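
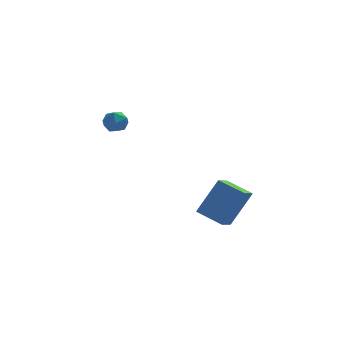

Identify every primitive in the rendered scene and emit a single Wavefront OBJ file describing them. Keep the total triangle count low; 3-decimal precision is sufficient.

v -2.371 3.934 -1.322
v -2.117 3.683 -0.714
v -2.763 2.897 -1.586
v -2.509 2.646 -0.978
v -3.055 3.091 -0.975
v -2.813 3.732 -0.812
v -2.067 2.848 -1.488
v -1.825 3.489 -1.325
v -1.929 3.012 -0.817
v -2.54 3.162 -0.5
v -2.34 3.418 -1.8
v -2.951 3.568 -1.483
v 1.919 -2.784 -5.142
v 1.409 -3.572 -4.717
v 0.924 -1.903 -4.701
v 0.415 -2.691 -4.276
v 2.925 -2.509 -3.424
v 2.416 -3.297 -2.999
v 1.931 -1.628 -2.983
v 1.421 -2.416 -2.558
f 1 12 6
f 1 6 2
f 1 2 8
f 1 8 11
f 1 11 12
f 2 6 10
f 6 12 5
f 12 11 3
f 11 8 7
f 8 2 9
f 4 10 5
f 4 5 3
f 4 3 7
f 4 7 9
f 4 9 10
f 5 10 6
f 3 5 12
f 7 3 11
f 9 7 8
f 10 9 2
f 14 16 13
f 17 14 13
f 13 16 15
f 15 17 13
f 14 20 16
f 18 14 17
f 18 20 14
f 16 20 15
f 19 17 15
f 15 20 19
f 19 18 17
f 20 18 19



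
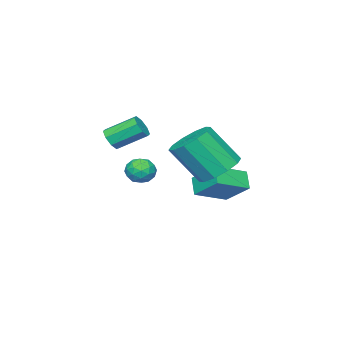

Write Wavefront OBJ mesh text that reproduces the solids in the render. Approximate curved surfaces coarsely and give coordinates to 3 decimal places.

v 2.256 0.454 -0.63
v 2.727 0.905 -0.836
v 2.873 0.215 0.256
v 3.344 0.666 0.05
v 2.734 0.885 0.269
v 2.353 1.032 -0.279
v 3.247 0.088 -0.301
v 2.866 0.235 -0.849
v 3.339 0.678 -0.633
v 3.023 1.171 -0.28
v 2.577 -0.051 -0.3
v 2.261 0.442 0.053
v 2.438 0.7 -0.811
v 3.162 0.42 0.231
v 2.804 0.548 0.36
v 3.081 0.813 0.239
v 2.218 0.775 -0.483
v 2.495 1.04 -0.604
v 2.499 1.028 0.045
v 3.105 0.08 0.024
v 3.382 0.345 -0.097
v 2.519 0.307 -0.819
v 2.796 0.572 -0.94
v 3.101 0.092 -0.625
v 3.074 0.832 -0.813
v 3.437 0.692 -0.291
v 3.38 0.352 -0.498
v 3.156 0.439 -0.82
v 2.888 1.121 -0.605
v 3.25 0.981 -0.084
v 2.892 1.11 0.045
v 2.668 1.196 -0.278
v 3.248 0.988 -0.486
v 2.35 0.139 -0.496
v 2.712 -0.001 0.025
v 2.932 -0.076 -0.302
v 2.708 0.01 -0.625
v 2.163 0.428 -0.289
v 2.526 0.288 0.233
v 2.444 0.681 0.24
v 2.22 0.768 -0.082
v 2.352 0.132 -0.094
v -0.489 2.043 -0.835
v 0.117 1.434 -1.455
v 0.775 0.348 0.255
v 0.169 0.957 0.875
v 0.475 1.949 -1.266
v 1.133 0.863 0.444
v 0.464 2.5 -0.912
v 1.122 1.414 0.798
v 0.09 2.876 -0.529
v 0.748 1.791 1.182
v -0.506 2.935 -0.262
v 0.152 1.849 1.448
v -1.095 2.652 -0.215
v -0.437 1.566 1.495
v -1.453 2.137 -0.404
v -0.795 1.051 1.306
v -1.442 1.586 -0.758
v -0.784 0.5 0.952
v -1.068 1.209 -1.142
v -0.41 0.124 0.569
v -0.472 1.151 -1.408
v 0.186 0.065 0.302
v 1.241 -2.369 0.414
v 1.765 -2.202 0.677
v 1.023 -1.124 1.47
v 0.499 -1.291 1.206
v 1.682 -1.969 0.282
v 0.94 -0.891 1.074
v 1.34 -1.97 -0.036
v 0.599 -0.892 0.756
v 0.941 -2.205 -0.091
v 0.199 -1.126 0.701
v 0.717 -2.536 0.15
v -0.025 -1.458 0.943
v 0.8 -2.769 0.546
v 0.058 -1.691 1.338
v 1.141 -2.768 0.864
v 0.4 -1.69 1.656
v 1.541 -2.534 0.919
v 0.799 -1.455 1.711
v -3.041 0.432 -3.673
v -3.524 -0.091 -2.956
v -2.964 1.73 -2.673
v -3.447 1.207 -1.957
v -1.533 -0.127 -3.063
v -2.016 -0.65 -2.347
v -1.456 1.171 -2.064
v -1.939 0.648 -1.347
f 1 38 17
f 38 12 41
f 17 41 6
f 38 41 17
f 1 17 13
f 17 6 18
f 13 18 2
f 17 18 13
f 1 13 22
f 13 2 23
f 22 23 8
f 13 23 22
f 1 22 34
f 22 8 37
f 34 37 11
f 22 37 34
f 1 34 38
f 34 11 42
f 38 42 12
f 34 42 38
f 2 18 29
f 18 6 32
f 29 32 10
f 18 32 29
f 6 41 19
f 41 12 40
f 19 40 5
f 41 40 19
f 12 42 39
f 42 11 35
f 39 35 3
f 42 35 39
f 11 37 36
f 37 8 24
f 36 24 7
f 37 24 36
f 8 23 28
f 23 2 25
f 28 25 9
f 23 25 28
f 4 30 16
f 30 10 31
f 16 31 5
f 30 31 16
f 4 16 14
f 16 5 15
f 14 15 3
f 16 15 14
f 4 14 21
f 14 3 20
f 21 20 7
f 14 20 21
f 4 21 26
f 21 7 27
f 26 27 9
f 21 27 26
f 4 26 30
f 26 9 33
f 30 33 10
f 26 33 30
f 5 31 19
f 31 10 32
f 19 32 6
f 31 32 19
f 3 15 39
f 15 5 40
f 39 40 12
f 15 40 39
f 7 20 36
f 20 3 35
f 36 35 11
f 20 35 36
f 9 27 28
f 27 7 24
f 28 24 8
f 27 24 28
f 10 33 29
f 33 9 25
f 29 25 2
f 33 25 29
f 44 43 47
f 44 47 45
f 45 47 48
f 45 48 46
f 47 43 49
f 47 49 48
f 48 49 50
f 48 50 46
f 49 43 51
f 49 51 50
f 50 51 52
f 50 52 46
f 51 43 53
f 51 53 52
f 52 53 54
f 52 54 46
f 53 43 55
f 53 55 54
f 54 55 56
f 54 56 46
f 55 43 57
f 55 57 56
f 56 57 58
f 56 58 46
f 57 43 59
f 57 59 58
f 58 59 60
f 58 60 46
f 59 43 61
f 59 61 60
f 60 61 62
f 60 62 46
f 61 43 63
f 61 63 62
f 62 63 64
f 62 64 46
f 63 43 44
f 63 44 64
f 64 44 45
f 64 45 46
f 66 65 69
f 66 69 67
f 67 69 70
f 67 70 68
f 69 65 71
f 69 71 70
f 70 71 72
f 70 72 68
f 71 65 73
f 71 73 72
f 72 73 74
f 72 74 68
f 73 65 75
f 73 75 74
f 74 75 76
f 74 76 68
f 75 65 77
f 75 77 76
f 76 77 78
f 76 78 68
f 77 65 79
f 77 79 78
f 78 79 80
f 78 80 68
f 79 65 81
f 79 81 80
f 80 81 82
f 80 82 68
f 81 65 66
f 81 66 82
f 82 66 67
f 82 67 68
f 84 86 83
f 87 84 83
f 83 86 85
f 85 87 83
f 84 90 86
f 88 84 87
f 88 90 84
f 86 90 85
f 89 87 85
f 85 90 89
f 89 88 87
f 90 88 89



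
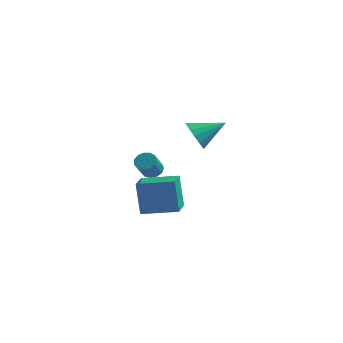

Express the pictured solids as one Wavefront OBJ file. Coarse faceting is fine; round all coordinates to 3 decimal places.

v 0.755 -5.059 -3.778
v 0.428 -4.908 -2.137
v 0.166 -3.777 -4.013
v -0.161 -3.626 -2.372
v 2.241 -4.334 -3.548
v 1.914 -4.183 -1.907
v 1.652 -3.052 -3.783
v 1.325 -2.901 -2.142
v -0.605 1.354 -1.538
v 0.035 1.007 -1.995
v 0.445 2.326 -0.802
v -0.109 1.349 -2.24
v -0.387 1.692 -2.298
v -0.723 1.945 -2.151
v -1.028 2.039 -1.841
v -1.219 1.949 -1.449
v -1.246 1.7 -1.081
v -1.102 1.358 -0.836
v -0.824 1.015 -0.778
v -0.488 0.763 -0.924
v -0.183 0.668 -1.235
v 0.008 0.758 -1.627
v -1.391 -0.928 -3.041
v -0.901 -0.729 -2.93
v -0.78 -1.472 -2.128
v -1.269 -1.672 -2.239
v -1.098 -0.574 -2.757
v -0.977 -1.318 -1.955
v -1.388 -0.532 -2.674
v -1.266 -1.276 -1.872
v -1.678 -0.616 -2.707
v -1.557 -1.359 -1.906
v -1.878 -0.799 -2.847
v -1.756 -1.542 -2.045
v -1.922 -1.023 -3.048
v -1.801 -1.766 -2.246
v -1.798 -1.217 -3.247
v -1.677 -1.96 -2.445
v -1.545 -1.319 -3.38
v -1.423 -2.063 -2.579
v -1.242 -1.297 -3.406
v -1.121 -2.041 -2.604
v -0.987 -1.159 -3.316
v -0.866 -1.902 -2.514
v -0.86 -0.947 -3.138
v -0.739 -1.69 -2.337
f 2 4 1
f 5 2 1
f 1 4 3
f 3 5 1
f 2 8 4
f 6 2 5
f 6 8 2
f 4 8 3
f 7 5 3
f 3 8 7
f 7 6 5
f 8 6 7
f 10 9 12
f 10 12 11
f 12 9 13
f 12 13 11
f 13 9 14
f 13 14 11
f 14 9 15
f 14 15 11
f 15 9 16
f 15 16 11
f 16 9 17
f 16 17 11
f 17 9 18
f 17 18 11
f 18 9 19
f 18 19 11
f 19 9 20
f 19 20 11
f 20 9 21
f 20 21 11
f 21 9 22
f 21 22 11
f 22 9 10
f 22 10 11
f 24 23 27
f 24 27 25
f 25 27 28
f 25 28 26
f 27 23 29
f 27 29 28
f 28 29 30
f 28 30 26
f 29 23 31
f 29 31 30
f 30 31 32
f 30 32 26
f 31 23 33
f 31 33 32
f 32 33 34
f 32 34 26
f 33 23 35
f 33 35 34
f 34 35 36
f 34 36 26
f 35 23 37
f 35 37 36
f 36 37 38
f 36 38 26
f 37 23 39
f 37 39 38
f 38 39 40
f 38 40 26
f 39 23 41
f 39 41 40
f 40 41 42
f 40 42 26
f 41 23 43
f 41 43 42
f 42 43 44
f 42 44 26
f 43 23 45
f 43 45 44
f 44 45 46
f 44 46 26
f 45 23 24
f 45 24 46
f 46 24 25
f 46 25 26



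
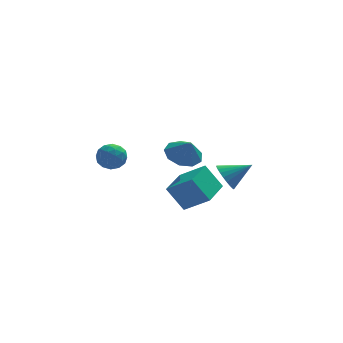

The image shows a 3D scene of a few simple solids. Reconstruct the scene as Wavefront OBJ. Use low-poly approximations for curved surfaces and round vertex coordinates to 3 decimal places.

v 2.313 0.158 -3.025
v 2.679 -0.343 -3.663
v 3.727 0.162 -2.215
v 2.746 -0.023 -3.781
v 2.747 0.324 -3.784
v 2.681 0.646 -3.671
v 2.56 0.894 -3.461
v 2.401 1.029 -3.183
v 2.228 1.032 -2.882
v 2.069 0.902 -2.602
v 1.946 0.659 -2.387
v 1.879 0.339 -2.269
v 1.879 -0.008 -2.266
v 1.944 -0.33 -2.378
v 2.065 -0.578 -2.589
v 2.225 -0.713 -2.866
v 2.397 -0.716 -3.168
v 2.557 -0.586 -3.447
v -4.099 -2.607 0.002
v -3.348 -2.571 0.355
v -4.532 -3.389 1.005
v -3.781 -3.353 1.358
v -4.262 -2.676 1.334
v -3.994 -2.193 0.714
v -3.886 -3.767 0.646
v -3.618 -3.284 0.026
v -3.216 -3.288 0.753
v -3.449 -2.614 1.178
v -4.431 -3.346 0.182
v -4.664 -2.672 0.607
v -3.685 -2.52 0.091
v -4.195 -3.44 1.269
v -4.478 -3.042 1.256
v -4.036 -3.021 1.463
v -4.065 -2.298 0.302
v -3.624 -2.277 0.509
v -4.161 -2.339 1.085
v -4.256 -3.683 0.851
v -3.815 -3.662 1.058
v -3.844 -2.939 -0.103
v -3.402 -2.918 0.104
v -3.719 -3.621 0.275
v -3.166 -2.92 0.532
v -3.421 -3.38 1.121
v -3.483 -3.624 0.703
v -3.325 -3.34 0.338
v -3.303 -2.524 0.782
v -3.558 -2.984 1.371
v -3.841 -2.586 1.358
v -3.683 -2.302 0.993
v -3.226 -2.946 1.016
v -4.322 -2.976 -0.011
v -4.577 -3.436 0.578
v -4.197 -3.658 0.367
v -4.039 -3.374 0.002
v -4.459 -2.58 0.239
v -4.714 -3.04 0.828
v -4.555 -2.62 1.022
v -4.397 -2.336 0.657
v -4.654 -3.014 0.344
v -0.001 -0.62 -0.677
v 0.859 -1.012 -1.111
v 0.301 -1.1 0.357
v 0.992 -0.364 -0.849
v 0.661 0.164 -0.507
v 0.019 0.326 -0.245
v -0.631 0.045 -0.185
v -0.987 -0.547 -0.355
v -0.882 -1.173 -0.677
v -0.364 -1.54 -0.998
v 0.323 -1.477 -1.17
v -1.068 -1.793 -2.524
v 0.123 -2.535 -1.529
v -0.118 -0.184 -2.462
v 1.074 -0.925 -1.467
v -0.234 -2.235 -3.853
v 0.958 -2.976 -2.858
v 0.717 -0.625 -3.791
v 1.908 -1.367 -2.796
f 2 1 4
f 2 4 3
f 4 1 5
f 4 5 3
f 5 1 6
f 5 6 3
f 6 1 7
f 6 7 3
f 7 1 8
f 7 8 3
f 8 1 9
f 8 9 3
f 9 1 10
f 9 10 3
f 10 1 11
f 10 11 3
f 11 1 12
f 11 12 3
f 12 1 13
f 12 13 3
f 13 1 14
f 13 14 3
f 14 1 15
f 14 15 3
f 15 1 16
f 15 16 3
f 16 1 17
f 16 17 3
f 17 1 18
f 17 18 3
f 18 1 2
f 18 2 3
f 19 56 35
f 56 30 59
f 35 59 24
f 56 59 35
f 19 35 31
f 35 24 36
f 31 36 20
f 35 36 31
f 19 31 40
f 31 20 41
f 40 41 26
f 31 41 40
f 19 40 52
f 40 26 55
f 52 55 29
f 40 55 52
f 19 52 56
f 52 29 60
f 56 60 30
f 52 60 56
f 20 36 47
f 36 24 50
f 47 50 28
f 36 50 47
f 24 59 37
f 59 30 58
f 37 58 23
f 59 58 37
f 30 60 57
f 60 29 53
f 57 53 21
f 60 53 57
f 29 55 54
f 55 26 42
f 54 42 25
f 55 42 54
f 26 41 46
f 41 20 43
f 46 43 27
f 41 43 46
f 22 48 34
f 48 28 49
f 34 49 23
f 48 49 34
f 22 34 32
f 34 23 33
f 32 33 21
f 34 33 32
f 22 32 39
f 32 21 38
f 39 38 25
f 32 38 39
f 22 39 44
f 39 25 45
f 44 45 27
f 39 45 44
f 22 44 48
f 44 27 51
f 48 51 28
f 44 51 48
f 23 49 37
f 49 28 50
f 37 50 24
f 49 50 37
f 21 33 57
f 33 23 58
f 57 58 30
f 33 58 57
f 25 38 54
f 38 21 53
f 54 53 29
f 38 53 54
f 27 45 46
f 45 25 42
f 46 42 26
f 45 42 46
f 28 51 47
f 51 27 43
f 47 43 20
f 51 43 47
f 62 61 64
f 62 64 63
f 64 61 65
f 64 65 63
f 65 61 66
f 65 66 63
f 66 61 67
f 66 67 63
f 67 61 68
f 67 68 63
f 68 61 69
f 68 69 63
f 69 61 70
f 69 70 63
f 70 61 71
f 70 71 63
f 71 61 62
f 71 62 63
f 73 75 72
f 76 73 72
f 72 75 74
f 74 76 72
f 73 79 75
f 77 73 76
f 77 79 73
f 75 79 74
f 78 76 74
f 74 79 78
f 78 77 76
f 79 77 78



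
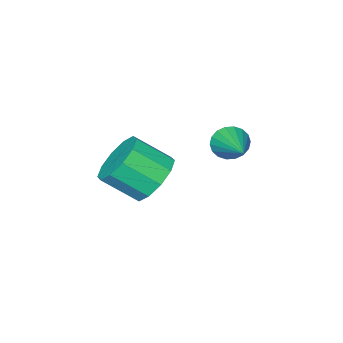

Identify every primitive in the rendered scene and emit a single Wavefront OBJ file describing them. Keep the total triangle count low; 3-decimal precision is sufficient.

v 0.381 2.244 3.325
v 0.604 1.921 3.78
v 1.119 3.556 3.895
v 0.792 1.897 3.592
v 0.898 1.941 3.351
v 0.902 2.046 3.105
v 0.803 2.189 2.903
v 0.62 2.343 2.785
v 0.39 2.478 2.773
v 0.158 2.566 2.871
v -0.03 2.59 3.059
v -0.137 2.546 3.3
v -0.141 2.442 3.546
v -0.042 2.298 3.748
v 0.141 2.144 3.866
v 0.371 2.01 3.878
v 1.548 0.306 1.288
v 2.06 0.01 0.544
v 2.804 -0.823 1.388
v 2.292 -0.526 2.132
v 2.327 0.48 0.773
v 3.071 -0.353 1.617
v 2.297 0.884 1.198
v 3.041 0.051 2.042
v 1.98 1.067 1.657
v 2.725 0.234 2.501
v 1.499 0.96 1.976
v 2.243 0.127 2.82
v 1.036 0.603 2.032
v 1.78 -0.23 2.876
v 0.769 0.133 1.803
v 1.513 -0.7 2.647
v 0.799 -0.271 1.378
v 1.543 -1.104 2.222
v 1.115 -0.454 0.919
v 1.86 -1.287 1.763
v 1.597 -0.347 0.6
v 2.341 -1.18 1.444
f 2 1 4
f 2 4 3
f 4 1 5
f 4 5 3
f 5 1 6
f 5 6 3
f 6 1 7
f 6 7 3
f 7 1 8
f 7 8 3
f 8 1 9
f 8 9 3
f 9 1 10
f 9 10 3
f 10 1 11
f 10 11 3
f 11 1 12
f 11 12 3
f 12 1 13
f 12 13 3
f 13 1 14
f 13 14 3
f 14 1 15
f 14 15 3
f 15 1 16
f 15 16 3
f 16 1 2
f 16 2 3
f 18 17 21
f 18 21 19
f 19 21 22
f 19 22 20
f 21 17 23
f 21 23 22
f 22 23 24
f 22 24 20
f 23 17 25
f 23 25 24
f 24 25 26
f 24 26 20
f 25 17 27
f 25 27 26
f 26 27 28
f 26 28 20
f 27 17 29
f 27 29 28
f 28 29 30
f 28 30 20
f 29 17 31
f 29 31 30
f 30 31 32
f 30 32 20
f 31 17 33
f 31 33 32
f 32 33 34
f 32 34 20
f 33 17 35
f 33 35 34
f 34 35 36
f 34 36 20
f 35 17 37
f 35 37 36
f 36 37 38
f 36 38 20
f 37 17 18
f 37 18 38
f 38 18 19
f 38 19 20



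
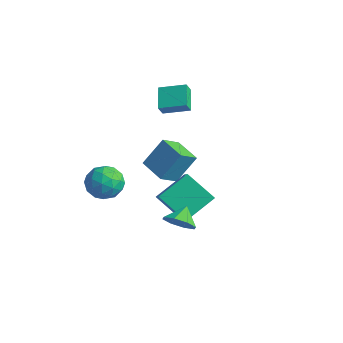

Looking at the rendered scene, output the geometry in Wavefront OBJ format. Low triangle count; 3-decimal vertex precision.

v 1.116 0.872 -5.204
v -0.537 0.35 -3.881
v 1.372 2.757 -4.139
v -0.28 2.234 -2.816
v 2.2 0.126 -4.144
v 0.548 -0.397 -2.821
v 2.457 2.01 -3.079
v 0.804 1.488 -1.756
v -2.396 2.546 2.775
v -2.271 2.108 3.469
v -1.196 3.538 3.185
v -1.071 3.1 3.879
v -1.389 1.64 2.021
v -1.264 1.202 2.715
v -0.189 2.632 2.431
v -0.064 2.194 3.125
v 4.127 -2.126 -1.917
v 5.026 -1.763 -1.9
v 3.753 -1.234 -1.223
v 4.622 -1.495 -2.462
v 3.927 -1.597 -2.705
v 3.35 -2.009 -2.486
v 3.227 -2.49 -1.933
v 3.632 -2.757 -1.371
v 4.326 -2.655 -1.128
v 4.903 -2.243 -1.347
v -3.233 -1.573 -2.099
v -2.24 -1.185 -1.573
v -2.18 -2.635 -3.307
v -1.187 -2.247 -2.781
v -1.922 -2.976 -2.198
v -2.573 -2.319 -1.451
v -1.847 -1.501 -3.429
v -2.498 -0.844 -2.682
v -1.383 -1.141 -2.395
v -1.43 -2.052 -1.635
v -2.99 -1.768 -3.245
v -3.037 -2.679 -2.485
v -2.829 -1.286 -1.73
v -1.591 -2.534 -3.15
v -2.023 -2.962 -2.807
v -1.44 -2.735 -2.498
v -3.025 -1.952 -1.658
v -2.441 -1.725 -1.35
v -2.255 -2.777 -1.717
v -1.979 -2.095 -3.53
v -1.395 -1.868 -3.222
v -2.98 -1.085 -2.382
v -2.397 -0.858 -2.073
v -2.165 -1.043 -3.163
v -1.742 -1.032 -1.904
v -1.123 -1.656 -2.614
v -1.511 -1.217 -2.995
v -1.893 -0.832 -2.556
v -1.769 -1.568 -1.457
v -1.15 -2.192 -2.167
v -1.583 -2.62 -1.824
v -1.965 -2.234 -1.386
v -1.266 -1.542 -1.94
v -3.27 -1.628 -2.713
v -2.651 -2.252 -3.423
v -2.455 -1.586 -3.494
v -2.837 -1.2 -3.056
v -3.297 -2.164 -2.266
v -2.678 -2.788 -2.976
v -2.527 -2.988 -2.324
v -2.909 -2.603 -1.885
v -3.154 -2.278 -2.94
v -3.304 3.023 -4.168
v -3.278 1.786 -3.302
v -2.898 4.188 -2.519
v -2.872 2.951 -1.652
v -1.588 2.849 -4.468
v -1.562 1.612 -3.601
v -1.182 4.014 -2.818
v -1.156 2.777 -1.952
f 2 4 1
f 5 2 1
f 1 4 3
f 3 5 1
f 2 8 4
f 6 2 5
f 6 8 2
f 4 8 3
f 7 5 3
f 3 8 7
f 7 6 5
f 8 6 7
f 10 12 9
f 13 10 9
f 9 12 11
f 11 13 9
f 10 16 12
f 14 10 13
f 14 16 10
f 12 16 11
f 15 13 11
f 11 16 15
f 15 14 13
f 16 14 15
f 18 17 20
f 18 20 19
f 20 17 21
f 20 21 19
f 21 17 22
f 21 22 19
f 22 17 23
f 22 23 19
f 23 17 24
f 23 24 19
f 24 17 25
f 24 25 19
f 25 17 26
f 25 26 19
f 26 17 18
f 26 18 19
f 27 64 43
f 64 38 67
f 43 67 32
f 64 67 43
f 27 43 39
f 43 32 44
f 39 44 28
f 43 44 39
f 27 39 48
f 39 28 49
f 48 49 34
f 39 49 48
f 27 48 60
f 48 34 63
f 60 63 37
f 48 63 60
f 27 60 64
f 60 37 68
f 64 68 38
f 60 68 64
f 28 44 55
f 44 32 58
f 55 58 36
f 44 58 55
f 32 67 45
f 67 38 66
f 45 66 31
f 67 66 45
f 38 68 65
f 68 37 61
f 65 61 29
f 68 61 65
f 37 63 62
f 63 34 50
f 62 50 33
f 63 50 62
f 34 49 54
f 49 28 51
f 54 51 35
f 49 51 54
f 30 56 42
f 56 36 57
f 42 57 31
f 56 57 42
f 30 42 40
f 42 31 41
f 40 41 29
f 42 41 40
f 30 40 47
f 40 29 46
f 47 46 33
f 40 46 47
f 30 47 52
f 47 33 53
f 52 53 35
f 47 53 52
f 30 52 56
f 52 35 59
f 56 59 36
f 52 59 56
f 31 57 45
f 57 36 58
f 45 58 32
f 57 58 45
f 29 41 65
f 41 31 66
f 65 66 38
f 41 66 65
f 33 46 62
f 46 29 61
f 62 61 37
f 46 61 62
f 35 53 54
f 53 33 50
f 54 50 34
f 53 50 54
f 36 59 55
f 59 35 51
f 55 51 28
f 59 51 55
f 70 72 69
f 73 70 69
f 69 72 71
f 71 73 69
f 70 76 72
f 74 70 73
f 74 76 70
f 72 76 71
f 75 73 71
f 71 76 75
f 75 74 73
f 76 74 75



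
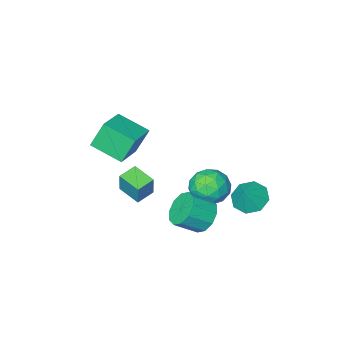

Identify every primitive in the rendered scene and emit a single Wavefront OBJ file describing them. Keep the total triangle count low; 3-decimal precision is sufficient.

v -3.723 3.536 -2.92
v -3.135 4.096 -3.537
v -2.997 3.964 -1.84
v -3.755 4.492 -3.276
v -4.357 4.328 -2.807
v -4.587 3.701 -2.403
v -4.312 2.977 -2.303
v -3.692 2.581 -2.564
v -3.09 2.745 -3.033
v -2.859 3.372 -3.437
v 0.295 -1.103 -3.1
v 0.491 -0.723 -1.756
v -0.054 0.175 -3.41
v 0.142 0.555 -2.067
v 1.318 -0.875 -3.313
v 1.514 -0.495 -1.97
v 0.969 0.403 -3.624
v 1.165 0.783 -2.28
v -2.236 2.981 -2.761
v -1.69 2.266 -3.487
v -3.03 1.514 -1.913
v -2.484 0.799 -2.639
v -1.882 1.388 -1.846
v -1.392 2.294 -2.37
v -3.328 1.486 -3.03
v -2.838 2.392 -3.554
v -2.365 1.341 -3.653
v -1.471 1.281 -2.922
v -3.249 2.499 -2.478
v -2.355 2.439 -1.747
v -1.893 2.752 -3.199
v -2.827 1.028 -2.201
v -2.473 1.374 -1.735
v -2.152 0.953 -2.162
v -1.718 2.769 -2.542
v -1.397 2.349 -2.969
v -1.51 1.832 -2.004
v -3.323 1.431 -2.431
v -3.002 1.011 -2.858
v -2.568 2.827 -3.238
v -2.247 2.406 -3.665
v -3.21 1.948 -3.396
v -1.969 1.788 -3.723
v -2.436 0.926 -3.224
v -2.932 1.33 -3.454
v -2.644 1.863 -3.762
v -1.444 1.753 -3.293
v -1.91 0.891 -2.795
v -1.557 1.237 -2.328
v -1.268 1.77 -2.637
v -1.841 1.209 -3.391
v -2.81 2.889 -2.605
v -3.276 2.027 -2.107
v -3.452 2.01 -2.763
v -3.163 2.543 -3.072
v -2.284 2.854 -2.176
v -2.751 1.992 -1.677
v -2.076 1.917 -1.638
v -1.788 2.45 -1.946
v -2.879 2.571 -2.009
v 0.458 -4.01 -1.502
v -0.224 -3.769 0.047
v -0.508 -2.465 -2.168
v -1.19 -2.223 -0.618
v 1.89 -2.917 -1.042
v 1.208 -2.675 0.508
v 0.924 -1.371 -1.707
v 0.242 -1.13 -0.158
v -1.172 3.387 -3.419
v -0.534 3.772 -4.144
v 0.61 3.419 -3.327
v -0.028 3.033 -2.601
v -0.68 4.247 -3.735
v 0.464 3.893 -2.918
v -1.014 4.392 -3.206
v 0.131 4.039 -2.388
v -1.408 4.154 -2.757
v -0.264 3.8 -1.94
v -1.712 3.623 -2.562
v -0.568 3.269 -1.744
v -1.81 3.001 -2.693
v -0.666 2.648 -1.876
v -1.664 2.527 -3.102
v -0.52 2.173 -2.285
v -1.331 2.381 -3.632
v -0.186 2.028 -2.814
v -0.936 2.62 -4.08
v 0.208 2.266 -3.263
v -0.632 3.151 -4.276
v 0.512 2.797 -3.458
f 2 1 4
f 2 4 3
f 4 1 5
f 4 5 3
f 5 1 6
f 5 6 3
f 6 1 7
f 6 7 3
f 7 1 8
f 7 8 3
f 8 1 9
f 8 9 3
f 9 1 10
f 9 10 3
f 10 1 2
f 10 2 3
f 12 14 11
f 15 12 11
f 11 14 13
f 13 15 11
f 12 18 14
f 16 12 15
f 16 18 12
f 14 18 13
f 17 15 13
f 13 18 17
f 17 16 15
f 18 16 17
f 19 56 35
f 56 30 59
f 35 59 24
f 56 59 35
f 19 35 31
f 35 24 36
f 31 36 20
f 35 36 31
f 19 31 40
f 31 20 41
f 40 41 26
f 31 41 40
f 19 40 52
f 40 26 55
f 52 55 29
f 40 55 52
f 19 52 56
f 52 29 60
f 56 60 30
f 52 60 56
f 20 36 47
f 36 24 50
f 47 50 28
f 36 50 47
f 24 59 37
f 59 30 58
f 37 58 23
f 59 58 37
f 30 60 57
f 60 29 53
f 57 53 21
f 60 53 57
f 29 55 54
f 55 26 42
f 54 42 25
f 55 42 54
f 26 41 46
f 41 20 43
f 46 43 27
f 41 43 46
f 22 48 34
f 48 28 49
f 34 49 23
f 48 49 34
f 22 34 32
f 34 23 33
f 32 33 21
f 34 33 32
f 22 32 39
f 32 21 38
f 39 38 25
f 32 38 39
f 22 39 44
f 39 25 45
f 44 45 27
f 39 45 44
f 22 44 48
f 44 27 51
f 48 51 28
f 44 51 48
f 23 49 37
f 49 28 50
f 37 50 24
f 49 50 37
f 21 33 57
f 33 23 58
f 57 58 30
f 33 58 57
f 25 38 54
f 38 21 53
f 54 53 29
f 38 53 54
f 27 45 46
f 45 25 42
f 46 42 26
f 45 42 46
f 28 51 47
f 51 27 43
f 47 43 20
f 51 43 47
f 62 64 61
f 65 62 61
f 61 64 63
f 63 65 61
f 62 68 64
f 66 62 65
f 66 68 62
f 64 68 63
f 67 65 63
f 63 68 67
f 67 66 65
f 68 66 67
f 70 69 73
f 70 73 71
f 71 73 74
f 71 74 72
f 73 69 75
f 73 75 74
f 74 75 76
f 74 76 72
f 75 69 77
f 75 77 76
f 76 77 78
f 76 78 72
f 77 69 79
f 77 79 78
f 78 79 80
f 78 80 72
f 79 69 81
f 79 81 80
f 80 81 82
f 80 82 72
f 81 69 83
f 81 83 82
f 82 83 84
f 82 84 72
f 83 69 85
f 83 85 84
f 84 85 86
f 84 86 72
f 85 69 87
f 85 87 86
f 86 87 88
f 86 88 72
f 87 69 89
f 87 89 88
f 88 89 90
f 88 90 72
f 89 69 70
f 89 70 90
f 90 70 71
f 90 71 72



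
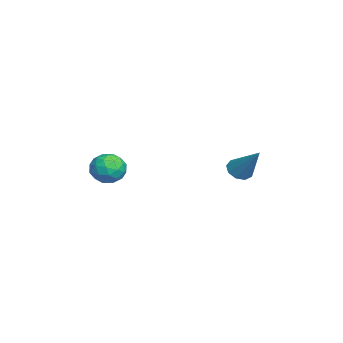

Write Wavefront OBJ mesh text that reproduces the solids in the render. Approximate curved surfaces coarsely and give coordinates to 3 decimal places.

v -1.67 3.467 -0.743
v -1.258 2.964 -0.759
v -0.63 4.273 0.683
v -1.121 3.282 -1.038
v -1.241 3.686 -1.179
v -1.562 3.988 -1.116
v -1.933 4.046 -0.878
v -2.181 3.832 -0.577
v -2.19 3.448 -0.353
v -1.955 3.073 -0.312
v -1.587 2.882 -0.472
v 1.128 -2.087 0.818
v 1.48 -1.847 0.105
v 2.34 -2.153 1.395
v 2.692 -1.913 0.682
v 2.229 -1.378 1.117
v 1.48 -1.337 0.761
v 2.34 -2.663 0.739
v 1.591 -2.622 0.383
v 2.229 -2.203 0.056
v 2.161 -1.409 0.29
v 1.659 -2.591 1.21
v 1.591 -1.797 1.444
v 1.198 -1.962 0.411
v 2.622 -2.038 1.089
v 2.35 -1.724 1.345
v 2.557 -1.583 0.926
v 1.198 -1.662 0.796
v 1.405 -1.521 0.377
v 1.845 -1.245 0.972
v 2.415 -2.479 1.123
v 2.622 -2.338 0.704
v 1.263 -2.417 0.574
v 1.47 -2.276 0.155
v 1.975 -2.755 0.528
v 1.845 -2.03 -0.037
v 2.557 -2.068 0.302
v 2.35 -2.509 0.336
v 1.91 -2.485 0.127
v 1.805 -1.563 0.1
v 2.517 -1.601 0.44
v 2.245 -1.287 0.695
v 1.805 -1.263 0.486
v 2.245 -1.772 0.072
v 1.303 -2.399 1.06
v 2.015 -2.437 1.4
v 2.015 -2.737 1.014
v 1.575 -2.713 0.805
v 1.263 -1.932 1.198
v 1.975 -1.97 1.537
v 1.91 -1.515 1.373
v 1.47 -1.491 1.164
v 1.575 -2.228 1.428
f 2 1 4
f 2 4 3
f 4 1 5
f 4 5 3
f 5 1 6
f 5 6 3
f 6 1 7
f 6 7 3
f 7 1 8
f 7 8 3
f 8 1 9
f 8 9 3
f 9 1 10
f 9 10 3
f 10 1 11
f 10 11 3
f 11 1 2
f 11 2 3
f 12 49 28
f 49 23 52
f 28 52 17
f 49 52 28
f 12 28 24
f 28 17 29
f 24 29 13
f 28 29 24
f 12 24 33
f 24 13 34
f 33 34 19
f 24 34 33
f 12 33 45
f 33 19 48
f 45 48 22
f 33 48 45
f 12 45 49
f 45 22 53
f 49 53 23
f 45 53 49
f 13 29 40
f 29 17 43
f 40 43 21
f 29 43 40
f 17 52 30
f 52 23 51
f 30 51 16
f 52 51 30
f 23 53 50
f 53 22 46
f 50 46 14
f 53 46 50
f 22 48 47
f 48 19 35
f 47 35 18
f 48 35 47
f 19 34 39
f 34 13 36
f 39 36 20
f 34 36 39
f 15 41 27
f 41 21 42
f 27 42 16
f 41 42 27
f 15 27 25
f 27 16 26
f 25 26 14
f 27 26 25
f 15 25 32
f 25 14 31
f 32 31 18
f 25 31 32
f 15 32 37
f 32 18 38
f 37 38 20
f 32 38 37
f 15 37 41
f 37 20 44
f 41 44 21
f 37 44 41
f 16 42 30
f 42 21 43
f 30 43 17
f 42 43 30
f 14 26 50
f 26 16 51
f 50 51 23
f 26 51 50
f 18 31 47
f 31 14 46
f 47 46 22
f 31 46 47
f 20 38 39
f 38 18 35
f 39 35 19
f 38 35 39
f 21 44 40
f 44 20 36
f 40 36 13
f 44 36 40



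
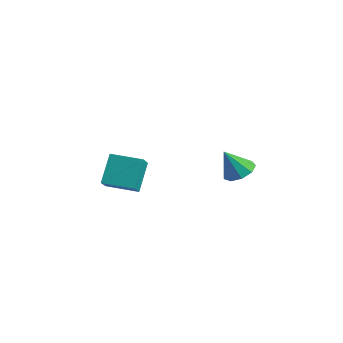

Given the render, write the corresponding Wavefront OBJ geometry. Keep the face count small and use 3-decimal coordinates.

v -0.305 -4.26 0.301
v 0.286 -5.081 1.116
v -0.743 -3.287 1.599
v -0.151 -4.109 2.414
v 1.031 -3.451 0.146
v 1.623 -4.273 0.961
v 0.594 -2.479 1.444
v 1.185 -3.3 2.259
v 2.3 1.781 -0.155
v 2.883 2.264 0.252
v 1.84 1.199 1.195
v 2.376 2.558 0.205
v 1.833 2.488 -0.01
v 1.509 2.087 -0.293
v 1.555 1.543 -0.512
v 1.949 1.11 -0.563
v 2.508 0.991 -0.424
v 2.97 1.241 -0.159
v 3.118 1.744 0.108
f 2 4 1
f 5 2 1
f 1 4 3
f 3 5 1
f 2 8 4
f 6 2 5
f 6 8 2
f 4 8 3
f 7 5 3
f 3 8 7
f 7 6 5
f 8 6 7
f 10 9 12
f 10 12 11
f 12 9 13
f 12 13 11
f 13 9 14
f 13 14 11
f 14 9 15
f 14 15 11
f 15 9 16
f 15 16 11
f 16 9 17
f 16 17 11
f 17 9 18
f 17 18 11
f 18 9 19
f 18 19 11
f 19 9 10
f 19 10 11



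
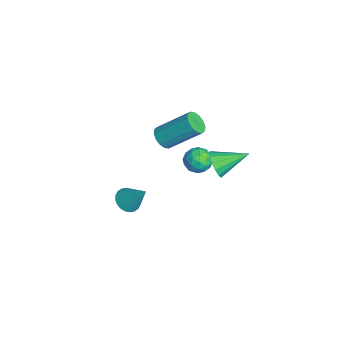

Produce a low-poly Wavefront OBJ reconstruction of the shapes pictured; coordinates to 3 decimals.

v -2.424 0.282 0.021
v -2.213 0.618 -0.429
v -1.846 2.015 0.79
v -2.056 1.678 1.239
v -2.516 0.685 -0.414
v -2.149 2.082 0.805
v -2.794 0.643 -0.282
v -2.427 2.04 0.937
v -2.973 0.505 -0.07
v -2.606 1.902 1.149
v -3.005 0.306 0.167
v -2.638 1.703 1.386
v -2.881 0.101 0.365
v -2.514 1.498 1.584
v -2.634 -0.055 0.47
v -2.267 1.342 1.689
v -2.331 -0.122 0.455
v -1.964 1.275 1.674
v -2.053 -0.08 0.323
v -1.686 1.317 1.542
v -1.874 0.058 0.111
v -1.507 1.455 1.33
v -1.842 0.257 -0.126
v -1.475 1.654 1.093
v -1.966 0.462 -0.324
v -1.599 1.859 0.895
v -0.496 -1.523 -2.235
v 0.069 -1.734 -2.419
v 0.136 -0.837 -1.085
v 0.056 -1.52 -2.54
v -0.041 -1.306 -2.614
v -0.208 -1.126 -2.63
v -0.418 -1.006 -2.586
v -0.64 -0.965 -2.489
v -0.84 -1.009 -2.353
v -0.987 -1.131 -2.199
v -1.06 -1.313 -2.05
v -1.047 -1.526 -1.93
v -0.95 -1.74 -1.856
v -0.784 -1.92 -1.839
v -0.574 -2.04 -1.883
v -0.352 -2.081 -1.98
v -0.152 -2.038 -2.116
v -0.004 -1.915 -2.27
v -2.889 2.189 -1.6
v -2.31 2.172 -1.198
v -2.41 1.448 -2.322
v -1.831 1.431 -1.92
v -2.431 1.148 -1.685
v -2.728 1.606 -1.238
v -1.992 2.014 -2.282
v -2.289 2.472 -1.835
v -1.756 2.064 -1.62
v -2.027 1.529 -1.251
v -2.693 2.091 -2.269
v -2.964 1.556 -1.9
v -2.642 2.245 -1.336
v -2.078 1.375 -2.184
v -2.431 1.208 -2.046
v -2.091 1.198 -1.81
v -2.887 1.912 -1.359
v -2.547 1.903 -1.123
v -2.618 1.301 -1.409
v -2.173 1.717 -2.397
v -1.833 1.708 -2.161
v -2.629 2.422 -1.71
v -2.289 2.412 -1.474
v -2.102 2.319 -2.111
v -1.976 2.172 -1.347
v -1.694 1.737 -1.772
v -1.789 2.079 -1.984
v -1.963 2.348 -1.722
v -2.135 1.857 -1.131
v -1.854 1.422 -1.555
v -2.206 1.256 -1.416
v -2.381 1.525 -1.154
v -1.81 1.794 -1.378
v -2.866 2.198 -1.965
v -2.585 1.763 -2.389
v -2.339 2.095 -2.366
v -2.514 2.364 -2.104
v -3.026 1.883 -1.748
v -2.744 1.448 -2.173
v -2.757 1.272 -1.798
v -2.931 1.541 -1.536
v -2.91 1.826 -2.142
v 3.293 1.541 3.561
v 3.577 1.761 3.007
v 3.347 2.879 4.119
v 3.241 1.796 2.955
v 2.92 1.763 3.065
v 2.698 1.671 3.308
v 2.636 1.543 3.619
v 2.75 1.416 3.914
v 3.01 1.322 4.115
v 3.346 1.286 4.168
v 3.667 1.319 4.058
v 3.889 1.412 3.815
v 3.951 1.539 3.504
v 3.837 1.667 3.208
f 2 1 5
f 2 5 3
f 3 5 6
f 3 6 4
f 5 1 7
f 5 7 6
f 6 7 8
f 6 8 4
f 7 1 9
f 7 9 8
f 8 9 10
f 8 10 4
f 9 1 11
f 9 11 10
f 10 11 12
f 10 12 4
f 11 1 13
f 11 13 12
f 12 13 14
f 12 14 4
f 13 1 15
f 13 15 14
f 14 15 16
f 14 16 4
f 15 1 17
f 15 17 16
f 16 17 18
f 16 18 4
f 17 1 19
f 17 19 18
f 18 19 20
f 18 20 4
f 19 1 21
f 19 21 20
f 20 21 22
f 20 22 4
f 21 1 23
f 21 23 22
f 22 23 24
f 22 24 4
f 23 1 25
f 23 25 24
f 24 25 26
f 24 26 4
f 25 1 2
f 25 2 26
f 26 2 3
f 26 3 4
f 28 27 30
f 28 30 29
f 30 27 31
f 30 31 29
f 31 27 32
f 31 32 29
f 32 27 33
f 32 33 29
f 33 27 34
f 33 34 29
f 34 27 35
f 34 35 29
f 35 27 36
f 35 36 29
f 36 27 37
f 36 37 29
f 37 27 38
f 37 38 29
f 38 27 39
f 38 39 29
f 39 27 40
f 39 40 29
f 40 27 41
f 40 41 29
f 41 27 42
f 41 42 29
f 42 27 43
f 42 43 29
f 43 27 44
f 43 44 29
f 44 27 28
f 44 28 29
f 45 82 61
f 82 56 85
f 61 85 50
f 82 85 61
f 45 61 57
f 61 50 62
f 57 62 46
f 61 62 57
f 45 57 66
f 57 46 67
f 66 67 52
f 57 67 66
f 45 66 78
f 66 52 81
f 78 81 55
f 66 81 78
f 45 78 82
f 78 55 86
f 82 86 56
f 78 86 82
f 46 62 73
f 62 50 76
f 73 76 54
f 62 76 73
f 50 85 63
f 85 56 84
f 63 84 49
f 85 84 63
f 56 86 83
f 86 55 79
f 83 79 47
f 86 79 83
f 55 81 80
f 81 52 68
f 80 68 51
f 81 68 80
f 52 67 72
f 67 46 69
f 72 69 53
f 67 69 72
f 48 74 60
f 74 54 75
f 60 75 49
f 74 75 60
f 48 60 58
f 60 49 59
f 58 59 47
f 60 59 58
f 48 58 65
f 58 47 64
f 65 64 51
f 58 64 65
f 48 65 70
f 65 51 71
f 70 71 53
f 65 71 70
f 48 70 74
f 70 53 77
f 74 77 54
f 70 77 74
f 49 75 63
f 75 54 76
f 63 76 50
f 75 76 63
f 47 59 83
f 59 49 84
f 83 84 56
f 59 84 83
f 51 64 80
f 64 47 79
f 80 79 55
f 64 79 80
f 53 71 72
f 71 51 68
f 72 68 52
f 71 68 72
f 54 77 73
f 77 53 69
f 73 69 46
f 77 69 73
f 88 87 90
f 88 90 89
f 90 87 91
f 90 91 89
f 91 87 92
f 91 92 89
f 92 87 93
f 92 93 89
f 93 87 94
f 93 94 89
f 94 87 95
f 94 95 89
f 95 87 96
f 95 96 89
f 96 87 97
f 96 97 89
f 97 87 98
f 97 98 89
f 98 87 99
f 98 99 89
f 99 87 100
f 99 100 89
f 100 87 88
f 100 88 89



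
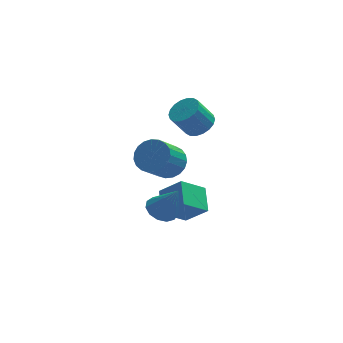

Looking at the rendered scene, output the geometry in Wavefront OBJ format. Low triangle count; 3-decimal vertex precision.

v -3.784 1.007 -2.421
v -3.008 1.347 -2.659
v -3.036 0.513 -0.679
v -3.263 1.715 -2.445
v -3.683 1.858 -2.224
v -4.135 1.731 -2.066
v -4.476 1.374 -2.02
v -4.598 0.9 -2.102
v -4.461 0.46 -2.285
v -4.109 0.194 -2.512
v -3.655 0.185 -2.71
v -3.241 0.438 -2.816
v -3 0.871 -2.797
v -1.585 3.243 2.061
v -0.872 3.442 2.536
v -1.681 3.335 3.795
v -2.395 3.137 3.319
v -1.029 3.793 2.465
v -1.839 3.686 3.723
v -1.297 4.035 2.313
v -2.106 3.929 3.572
v -1.622 4.121 2.112
v -2.431 4.014 3.37
v -1.939 4.033 1.9
v -2.748 3.926 3.159
v -2.187 3.788 1.72
v -2.996 3.682 2.979
v -2.315 3.436 1.608
v -3.124 3.329 2.866
v -2.299 3.045 1.585
v -3.108 2.938 2.844
v -2.141 2.694 1.657
v -2.951 2.587 2.915
v -1.874 2.451 1.808
v -2.683 2.345 3.067
v -1.549 2.366 2.01
v -2.358 2.259 3.268
v -1.232 2.454 2.221
v -2.041 2.347 3.48
v -0.984 2.698 2.401
v -1.793 2.592 3.66
v -0.856 3.051 2.514
v -1.665 2.944 3.772
v -3.087 3.599 -0.937
v -2.385 3.85 -0.256
v -3.352 2.873 1.099
v -4.053 2.621 0.417
v -2.658 4.167 -0.221
v -3.625 3.19 1.134
v -3.005 4.387 -0.311
v -3.972 3.409 1.044
v -3.366 4.469 -0.508
v -4.333 3.492 0.846
v -3.679 4.402 -0.78
v -4.645 3.424 0.574
v -3.889 4.195 -1.08
v -4.856 3.218 0.275
v -3.961 3.886 -1.354
v -4.927 2.908 0.001
v -3.881 3.526 -1.557
v -4.848 2.549 -0.202
v -3.664 3.18 -1.652
v -4.631 2.202 -0.297
v -3.348 2.905 -1.624
v -4.314 1.928 -0.269
v -2.986 2.751 -1.477
v -3.952 1.773 -0.122
v -2.641 2.743 -1.237
v -3.608 1.766 0.118
v -2.374 2.883 -0.945
v -3.34 1.906 0.41
v -2.23 3.147 -0.652
v -3.196 2.17 0.703
v -2.234 3.489 -0.408
v -3.2 2.512 0.947
v -3.693 1.809 -3.471
v -3.628 3.2 -2.838
v -2.412 2.209 -4.482
v -2.347 3.601 -3.848
v -2.653 1.259 -2.372
v -2.588 2.651 -1.738
v -1.372 1.66 -3.382
v -1.307 3.051 -2.749
f 2 1 4
f 2 4 3
f 4 1 5
f 4 5 3
f 5 1 6
f 5 6 3
f 6 1 7
f 6 7 3
f 7 1 8
f 7 8 3
f 8 1 9
f 8 9 3
f 9 1 10
f 9 10 3
f 10 1 11
f 10 11 3
f 11 1 12
f 11 12 3
f 12 1 13
f 12 13 3
f 13 1 2
f 13 2 3
f 15 14 18
f 15 18 16
f 16 18 19
f 16 19 17
f 18 14 20
f 18 20 19
f 19 20 21
f 19 21 17
f 20 14 22
f 20 22 21
f 21 22 23
f 21 23 17
f 22 14 24
f 22 24 23
f 23 24 25
f 23 25 17
f 24 14 26
f 24 26 25
f 25 26 27
f 25 27 17
f 26 14 28
f 26 28 27
f 27 28 29
f 27 29 17
f 28 14 30
f 28 30 29
f 29 30 31
f 29 31 17
f 30 14 32
f 30 32 31
f 31 32 33
f 31 33 17
f 32 14 34
f 32 34 33
f 33 34 35
f 33 35 17
f 34 14 36
f 34 36 35
f 35 36 37
f 35 37 17
f 36 14 38
f 36 38 37
f 37 38 39
f 37 39 17
f 38 14 40
f 38 40 39
f 39 40 41
f 39 41 17
f 40 14 42
f 40 42 41
f 41 42 43
f 41 43 17
f 42 14 15
f 42 15 43
f 43 15 16
f 43 16 17
f 45 44 48
f 45 48 46
f 46 48 49
f 46 49 47
f 48 44 50
f 48 50 49
f 49 50 51
f 49 51 47
f 50 44 52
f 50 52 51
f 51 52 53
f 51 53 47
f 52 44 54
f 52 54 53
f 53 54 55
f 53 55 47
f 54 44 56
f 54 56 55
f 55 56 57
f 55 57 47
f 56 44 58
f 56 58 57
f 57 58 59
f 57 59 47
f 58 44 60
f 58 60 59
f 59 60 61
f 59 61 47
f 60 44 62
f 60 62 61
f 61 62 63
f 61 63 47
f 62 44 64
f 62 64 63
f 63 64 65
f 63 65 47
f 64 44 66
f 64 66 65
f 65 66 67
f 65 67 47
f 66 44 68
f 66 68 67
f 67 68 69
f 67 69 47
f 68 44 70
f 68 70 69
f 69 70 71
f 69 71 47
f 70 44 72
f 70 72 71
f 71 72 73
f 71 73 47
f 72 44 74
f 72 74 73
f 73 74 75
f 73 75 47
f 74 44 45
f 74 45 75
f 75 45 46
f 75 46 47
f 77 79 76
f 80 77 76
f 76 79 78
f 78 80 76
f 77 83 79
f 81 77 80
f 81 83 77
f 79 83 78
f 82 80 78
f 78 83 82
f 82 81 80
f 83 81 82



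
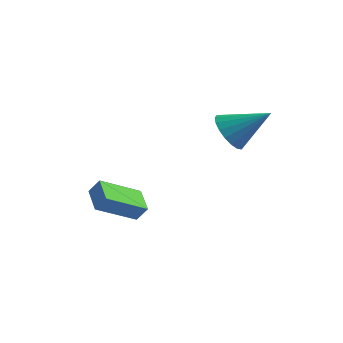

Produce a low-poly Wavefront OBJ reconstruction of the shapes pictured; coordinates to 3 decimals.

v 1.339 3.708 1.722
v 1.971 3.091 1.154
v 2.981 4.272 2.938
v 1.997 3.501 0.93
v 1.892 3.951 0.863
v 1.678 4.353 0.966
v 1.396 4.628 1.218
v 1.104 4.72 1.57
v 0.857 4.612 1.953
v 0.707 4.325 2.289
v 0.681 3.916 2.513
v 0.786 3.465 2.58
v 1 3.063 2.478
v 1.282 2.789 2.225
v 1.574 2.696 1.873
v 1.821 2.804 1.491
v -3.232 0.236 -2.26
v -4.059 1.249 -1.851
v -2.002 1.664 -3.314
v -2.828 2.677 -2.905
v -2.752 0.343 -1.555
v -3.578 1.356 -1.146
v -1.521 1.771 -2.609
v -2.348 2.784 -2.2
f 2 1 4
f 2 4 3
f 4 1 5
f 4 5 3
f 5 1 6
f 5 6 3
f 6 1 7
f 6 7 3
f 7 1 8
f 7 8 3
f 8 1 9
f 8 9 3
f 9 1 10
f 9 10 3
f 10 1 11
f 10 11 3
f 11 1 12
f 11 12 3
f 12 1 13
f 12 13 3
f 13 1 14
f 13 14 3
f 14 1 15
f 14 15 3
f 15 1 16
f 15 16 3
f 16 1 2
f 16 2 3
f 18 20 17
f 21 18 17
f 17 20 19
f 19 21 17
f 18 24 20
f 22 18 21
f 22 24 18
f 20 24 19
f 23 21 19
f 19 24 23
f 23 22 21
f 24 22 23



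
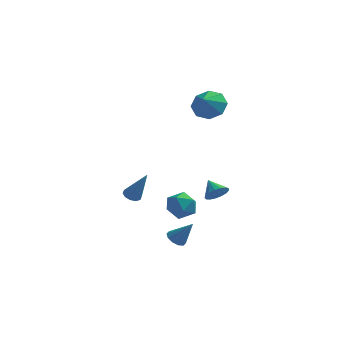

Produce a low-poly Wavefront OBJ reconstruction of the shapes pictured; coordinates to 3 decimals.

v 0.26 4.072 3.397
v 0.88 4.591 4.098
v 0.1 3.148 4.223
v 0.089 4.792 4.17
v -0.602 4.571 3.79
v -0.788 4.058 3.179
v -0.361 3.553 2.696
v 0.43 3.353 2.624
v 1.121 3.574 3.004
v 1.307 4.087 3.615
v -3.788 2.405 -3.431
v -3.302 2.641 -3.641
v -2.832 2.115 -1.549
v -3.5 2.904 -3.5
v -3.808 2.976 -3.332
v -4.109 2.831 -3.202
v -4.287 2.523 -3.159
v -4.274 2.17 -3.22
v -4.076 1.907 -3.361
v -3.768 1.834 -3.529
v -3.467 1.98 -3.659
v -3.289 2.288 -3.702
v 2.218 -3.107 0.28
v 2.613 -2.551 0.08
v 1.602 -2.453 0.88
v 2.368 -2.566 -0.155
v 2.089 -2.704 -0.291
v 1.839 -2.935 -0.296
v 1.676 -3.205 -0.169
v 1.638 -3.452 0.061
v 1.732 -3.621 0.341
v 1.937 -3.671 0.607
v 2.207 -3.592 0.798
v 2.48 -3.402 0.87
v 2.692 -3.145 0.807
v 2.796 -2.878 0.624
v 2.767 -2.664 0.361
v 0.171 -3.713 -3.047
v 0.621 -3.984 -3.378
v 1.069 -3.707 -1.833
v 0.662 -3.605 -3.41
v 0.516 -3.267 -3.304
v 0.239 -3.099 -3.1
v -0.065 -3.166 -2.876
v -0.278 -3.442 -2.717
v -0.319 -3.822 -2.684
v -0.173 -4.16 -2.79
v 0.104 -4.327 -2.994
v 0.407 -4.26 -3.219
v -1.169 -0.055 -2.047
v -0.646 0.623 -2.542
v -0.034 -1.143 -2.338
v 0.489 -0.465 -2.833
v 0.383 -0.389 -1.854
v -0.318 0.284 -1.674
v -0.362 -0.804 -3.206
v -1.063 -0.131 -3.026
v -0.148 0.16 -3.259
v 0.313 0.416 -2.423
v -0.993 -0.936 -2.457
v -0.532 -0.68 -1.621
f 2 1 4
f 2 4 3
f 4 1 5
f 4 5 3
f 5 1 6
f 5 6 3
f 6 1 7
f 6 7 3
f 7 1 8
f 7 8 3
f 8 1 9
f 8 9 3
f 9 1 10
f 9 10 3
f 10 1 2
f 10 2 3
f 12 11 14
f 12 14 13
f 14 11 15
f 14 15 13
f 15 11 16
f 15 16 13
f 16 11 17
f 16 17 13
f 17 11 18
f 17 18 13
f 18 11 19
f 18 19 13
f 19 11 20
f 19 20 13
f 20 11 21
f 20 21 13
f 21 11 22
f 21 22 13
f 22 11 12
f 22 12 13
f 24 23 26
f 24 26 25
f 26 23 27
f 26 27 25
f 27 23 28
f 27 28 25
f 28 23 29
f 28 29 25
f 29 23 30
f 29 30 25
f 30 23 31
f 30 31 25
f 31 23 32
f 31 32 25
f 32 23 33
f 32 33 25
f 33 23 34
f 33 34 25
f 34 23 35
f 34 35 25
f 35 23 36
f 35 36 25
f 36 23 37
f 36 37 25
f 37 23 24
f 37 24 25
f 39 38 41
f 39 41 40
f 41 38 42
f 41 42 40
f 42 38 43
f 42 43 40
f 43 38 44
f 43 44 40
f 44 38 45
f 44 45 40
f 45 38 46
f 45 46 40
f 46 38 47
f 46 47 40
f 47 38 48
f 47 48 40
f 48 38 49
f 48 49 40
f 49 38 39
f 49 39 40
f 50 61 55
f 50 55 51
f 50 51 57
f 50 57 60
f 50 60 61
f 51 55 59
f 55 61 54
f 61 60 52
f 60 57 56
f 57 51 58
f 53 59 54
f 53 54 52
f 53 52 56
f 53 56 58
f 53 58 59
f 54 59 55
f 52 54 61
f 56 52 60
f 58 56 57
f 59 58 51



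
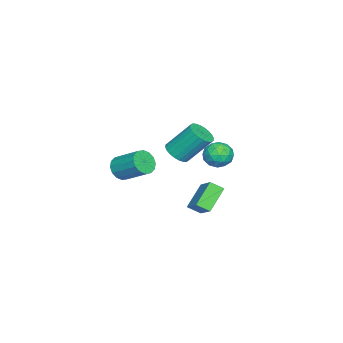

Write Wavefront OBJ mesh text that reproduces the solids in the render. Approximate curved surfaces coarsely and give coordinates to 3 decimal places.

v 0.197 -3.198 0.999
v 0.788 -3.587 1.35
v 1.174 -2.152 2.293
v 0.583 -1.762 1.941
v 0.956 -3.415 1.02
v 1.342 -1.98 1.962
v 0.921 -3.185 0.683
v 1.307 -1.75 1.626
v 0.692 -2.959 0.432
v 1.078 -1.523 1.374
v 0.331 -2.796 0.332
v 0.717 -1.36 1.274
v -0.067 -2.741 0.411
v 0.319 -1.305 1.353
v -0.394 -2.808 0.647
v -0.008 -1.373 1.59
v -0.562 -2.98 0.978
v -0.176 -1.545 1.92
v -0.527 -3.21 1.314
v -0.141 -1.775 2.257
v -0.298 -3.437 1.566
v 0.088 -2.001 2.508
v 0.063 -3.6 1.666
v 0.449 -2.164 2.608
v 0.461 -3.655 1.587
v 0.847 -2.219 2.529
v 3.478 2.24 0.541
v 3.655 1.572 0.963
v 2.3 2.57 1.557
v 2.477 1.901 1.978
v 4.443 3.039 1.402
v 4.62 2.37 1.823
v 3.265 3.368 2.417
v 3.442 2.7 2.839
v -3.977 0.948 1.027
v -3.548 1.481 0.451
v -2.712 0.559 1.609
v -2.283 1.092 1.033
v -2.787 1.447 1.68
v -3.569 1.687 1.32
v -2.691 0.353 0.74
v -3.473 0.593 0.38
v -2.754 1.113 0.274
v -2.813 1.789 0.855
v -3.447 0.251 1.205
v -3.506 0.927 1.786
v -3.874 1.249 0.688
v -2.386 0.791 1.372
v -2.682 1 1.752
v -2.43 1.313 1.414
v -3.886 1.37 1.199
v -3.634 1.683 0.861
v -3.186 1.663 1.583
v -2.626 0.357 1.199
v -2.374 0.67 0.861
v -3.83 0.727 0.646
v -3.578 1.04 0.308
v -3.074 0.377 0.477
v -3.155 1.345 0.245
v -2.411 1.117 0.587
v -2.651 0.682 0.415
v -3.11 0.824 0.203
v -3.189 1.743 0.587
v -2.446 1.514 0.929
v -2.742 1.723 1.309
v -3.202 1.864 1.098
v -2.722 1.526 0.482
v -3.814 0.526 1.131
v -3.071 0.297 1.473
v -3.058 0.176 0.962
v -3.518 0.317 0.751
v -3.849 0.923 1.473
v -3.105 0.695 1.815
v -3.15 1.216 1.857
v -3.609 1.358 1.645
v -3.538 0.514 1.578
v -2.477 -1.05 1.158
v -1.878 -1.412 1.566
v -2.184 -0.132 3.151
v -2.783 0.23 2.742
v -1.72 -1.185 1.413
v -2.026 0.095 2.998
v -1.677 -0.937 1.221
v -1.983 0.342 2.806
v -1.756 -0.707 1.02
v -2.062 0.573 2.605
v -1.945 -0.529 0.839
v -2.251 0.751 2.424
v -2.214 -0.43 0.707
v -2.521 0.85 2.292
v -2.524 -0.425 0.644
v -2.83 0.855 2.229
v -2.826 -0.516 0.659
v -3.133 0.764 2.244
v -3.076 -0.688 0.749
v -3.382 0.592 2.334
v -3.234 -0.915 0.902
v -3.54 0.365 2.487
v -3.277 -1.162 1.094
v -3.583 0.117 2.679
v -3.198 -1.393 1.295
v -3.504 -0.113 2.88
v -3.009 -1.571 1.476
v -3.315 -0.291 3.061
v -2.739 -1.67 1.608
v -3.046 -0.39 3.193
v -2.43 -1.675 1.671
v -2.736 -0.395 3.256
v -2.127 -1.584 1.656
v -2.434 -0.304 3.241
f 2 1 5
f 2 5 3
f 3 5 6
f 3 6 4
f 5 1 7
f 5 7 6
f 6 7 8
f 6 8 4
f 7 1 9
f 7 9 8
f 8 9 10
f 8 10 4
f 9 1 11
f 9 11 10
f 10 11 12
f 10 12 4
f 11 1 13
f 11 13 12
f 12 13 14
f 12 14 4
f 13 1 15
f 13 15 14
f 14 15 16
f 14 16 4
f 15 1 17
f 15 17 16
f 16 17 18
f 16 18 4
f 17 1 19
f 17 19 18
f 18 19 20
f 18 20 4
f 19 1 21
f 19 21 20
f 20 21 22
f 20 22 4
f 21 1 23
f 21 23 22
f 22 23 24
f 22 24 4
f 23 1 25
f 23 25 24
f 24 25 26
f 24 26 4
f 25 1 2
f 25 2 26
f 26 2 3
f 26 3 4
f 28 30 27
f 31 28 27
f 27 30 29
f 29 31 27
f 28 34 30
f 32 28 31
f 32 34 28
f 30 34 29
f 33 31 29
f 29 34 33
f 33 32 31
f 34 32 33
f 35 72 51
f 72 46 75
f 51 75 40
f 72 75 51
f 35 51 47
f 51 40 52
f 47 52 36
f 51 52 47
f 35 47 56
f 47 36 57
f 56 57 42
f 47 57 56
f 35 56 68
f 56 42 71
f 68 71 45
f 56 71 68
f 35 68 72
f 68 45 76
f 72 76 46
f 68 76 72
f 36 52 63
f 52 40 66
f 63 66 44
f 52 66 63
f 40 75 53
f 75 46 74
f 53 74 39
f 75 74 53
f 46 76 73
f 76 45 69
f 73 69 37
f 76 69 73
f 45 71 70
f 71 42 58
f 70 58 41
f 71 58 70
f 42 57 62
f 57 36 59
f 62 59 43
f 57 59 62
f 38 64 50
f 64 44 65
f 50 65 39
f 64 65 50
f 38 50 48
f 50 39 49
f 48 49 37
f 50 49 48
f 38 48 55
f 48 37 54
f 55 54 41
f 48 54 55
f 38 55 60
f 55 41 61
f 60 61 43
f 55 61 60
f 38 60 64
f 60 43 67
f 64 67 44
f 60 67 64
f 39 65 53
f 65 44 66
f 53 66 40
f 65 66 53
f 37 49 73
f 49 39 74
f 73 74 46
f 49 74 73
f 41 54 70
f 54 37 69
f 70 69 45
f 54 69 70
f 43 61 62
f 61 41 58
f 62 58 42
f 61 58 62
f 44 67 63
f 67 43 59
f 63 59 36
f 67 59 63
f 78 77 81
f 78 81 79
f 79 81 82
f 79 82 80
f 81 77 83
f 81 83 82
f 82 83 84
f 82 84 80
f 83 77 85
f 83 85 84
f 84 85 86
f 84 86 80
f 85 77 87
f 85 87 86
f 86 87 88
f 86 88 80
f 87 77 89
f 87 89 88
f 88 89 90
f 88 90 80
f 89 77 91
f 89 91 90
f 90 91 92
f 90 92 80
f 91 77 93
f 91 93 92
f 92 93 94
f 92 94 80
f 93 77 95
f 93 95 94
f 94 95 96
f 94 96 80
f 95 77 97
f 95 97 96
f 96 97 98
f 96 98 80
f 97 77 99
f 97 99 98
f 98 99 100
f 98 100 80
f 99 77 101
f 99 101 100
f 100 101 102
f 100 102 80
f 101 77 103
f 101 103 102
f 102 103 104
f 102 104 80
f 103 77 105
f 103 105 104
f 104 105 106
f 104 106 80
f 105 77 107
f 105 107 106
f 106 107 108
f 106 108 80
f 107 77 109
f 107 109 108
f 108 109 110
f 108 110 80
f 109 77 78
f 109 78 110
f 110 78 79
f 110 79 80



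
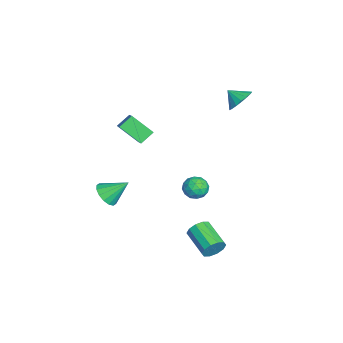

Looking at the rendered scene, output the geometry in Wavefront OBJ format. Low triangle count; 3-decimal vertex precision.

v 3.815 -4.026 0.075
v 4.607 -3.872 -0.12
v 3.825 -2.834 1.065
v 4.376 -3.639 -0.398
v 3.995 -3.51 -0.549
v 3.566 -3.519 -0.533
v 3.203 -3.665 -0.354
v 3.005 -3.907 -0.06
v 3.023 -4.181 0.27
v 3.253 -4.414 0.548
v 3.634 -4.543 0.699
v 4.064 -4.533 0.683
v 4.426 -4.388 0.504
v 4.625 -4.146 0.21
v 4.263 1.091 1.323
v 4.698 0.779 0.773
v 3.242 0.681 0.747
v 3.677 0.369 0.197
v 3.684 0.074 0.906
v 4.315 0.328 1.262
v 3.625 1.132 0.258
v 4.256 1.386 0.614
v 4.304 0.804 0.115
v 4.341 0.15 0.516
v 3.599 1.31 1.004
v 3.636 0.656 1.405
v 4.57 0.971 1.099
v 3.37 0.489 0.421
v 3.374 0.316 0.838
v 3.63 0.132 0.515
v 4.345 0.706 1.386
v 4.601 0.522 1.063
v 4.005 0.108 1.141
v 3.339 0.938 0.457
v 3.595 0.754 0.134
v 4.31 1.328 1.005
v 4.566 1.144 0.682
v 3.935 1.352 0.379
v 4.594 0.802 0.389
v 3.994 0.561 0.05
v 3.964 1.01 0.086
v 4.334 1.159 0.295
v 4.616 0.418 0.624
v 4.016 0.177 0.285
v 4.02 0.004 0.702
v 4.391 0.153 0.911
v 4.384 0.433 0.237
v 3.924 1.283 1.235
v 3.324 1.042 0.896
v 3.549 1.307 0.609
v 3.92 1.456 0.818
v 3.946 0.899 1.47
v 3.346 0.658 1.131
v 3.606 0.301 1.225
v 3.976 0.45 1.434
v 3.556 1.027 1.283
v -4.287 -2.979 0.685
v -3.232 -2.806 1.351
v -3.817 -1.753 -0.379
v -2.762 -1.58 0.288
v -3.798 -3.68 0.092
v -2.743 -3.507 0.759
v -3.328 -2.454 -0.971
v -2.273 -2.281 -0.305
v -2.356 3.292 3.253
v -1.861 3.629 3.925
v -2.724 2.568 3.887
v -2.234 3.843 3.954
v -2.634 3.931 3.823
v -2.971 3.873 3.561
v -3.167 3.682 3.228
v -3.178 3.401 2.902
v -3 3.096 2.655
v -2.674 2.835 2.546
v -2.276 2.679 2.599
v -1.897 2.664 2.802
v -1.622 2.793 3.108
v -1.516 3.036 3.447
v -1.602 3.337 3.742
v 4.561 1.741 -3.927
v 4.896 1.557 -3.293
v 3.433 0.736 -2.759
v 3.099 0.919 -3.393
v 4.691 1.961 -3.232
v 3.228 1.14 -2.699
v 4.436 2.281 -3.437
v 2.974 1.46 -2.904
v 4.23 2.395 -3.829
v 2.767 1.574 -3.296
v 4.15 2.259 -4.258
v 2.687 1.438 -3.725
v 4.227 1.924 -4.561
v 2.764 1.103 -4.027
v 4.432 1.52 -4.621
v 2.969 0.699 -4.088
v 4.686 1.2 -4.416
v 3.224 0.379 -3.883
v 4.893 1.086 -4.024
v 3.43 0.265 -3.491
v 4.973 1.222 -3.595
v 3.51 0.401 -3.062
f 2 1 4
f 2 4 3
f 4 1 5
f 4 5 3
f 5 1 6
f 5 6 3
f 6 1 7
f 6 7 3
f 7 1 8
f 7 8 3
f 8 1 9
f 8 9 3
f 9 1 10
f 9 10 3
f 10 1 11
f 10 11 3
f 11 1 12
f 11 12 3
f 12 1 13
f 12 13 3
f 13 1 14
f 13 14 3
f 14 1 2
f 14 2 3
f 15 52 31
f 52 26 55
f 31 55 20
f 52 55 31
f 15 31 27
f 31 20 32
f 27 32 16
f 31 32 27
f 15 27 36
f 27 16 37
f 36 37 22
f 27 37 36
f 15 36 48
f 36 22 51
f 48 51 25
f 36 51 48
f 15 48 52
f 48 25 56
f 52 56 26
f 48 56 52
f 16 32 43
f 32 20 46
f 43 46 24
f 32 46 43
f 20 55 33
f 55 26 54
f 33 54 19
f 55 54 33
f 26 56 53
f 56 25 49
f 53 49 17
f 56 49 53
f 25 51 50
f 51 22 38
f 50 38 21
f 51 38 50
f 22 37 42
f 37 16 39
f 42 39 23
f 37 39 42
f 18 44 30
f 44 24 45
f 30 45 19
f 44 45 30
f 18 30 28
f 30 19 29
f 28 29 17
f 30 29 28
f 18 28 35
f 28 17 34
f 35 34 21
f 28 34 35
f 18 35 40
f 35 21 41
f 40 41 23
f 35 41 40
f 18 40 44
f 40 23 47
f 44 47 24
f 40 47 44
f 19 45 33
f 45 24 46
f 33 46 20
f 45 46 33
f 17 29 53
f 29 19 54
f 53 54 26
f 29 54 53
f 21 34 50
f 34 17 49
f 50 49 25
f 34 49 50
f 23 41 42
f 41 21 38
f 42 38 22
f 41 38 42
f 24 47 43
f 47 23 39
f 43 39 16
f 47 39 43
f 58 60 57
f 61 58 57
f 57 60 59
f 59 61 57
f 58 64 60
f 62 58 61
f 62 64 58
f 60 64 59
f 63 61 59
f 59 64 63
f 63 62 61
f 64 62 63
f 66 65 68
f 66 68 67
f 68 65 69
f 68 69 67
f 69 65 70
f 69 70 67
f 70 65 71
f 70 71 67
f 71 65 72
f 71 72 67
f 72 65 73
f 72 73 67
f 73 65 74
f 73 74 67
f 74 65 75
f 74 75 67
f 75 65 76
f 75 76 67
f 76 65 77
f 76 77 67
f 77 65 78
f 77 78 67
f 78 65 79
f 78 79 67
f 79 65 66
f 79 66 67
f 81 80 84
f 81 84 82
f 82 84 85
f 82 85 83
f 84 80 86
f 84 86 85
f 85 86 87
f 85 87 83
f 86 80 88
f 86 88 87
f 87 88 89
f 87 89 83
f 88 80 90
f 88 90 89
f 89 90 91
f 89 91 83
f 90 80 92
f 90 92 91
f 91 92 93
f 91 93 83
f 92 80 94
f 92 94 93
f 93 94 95
f 93 95 83
f 94 80 96
f 94 96 95
f 95 96 97
f 95 97 83
f 96 80 98
f 96 98 97
f 97 98 99
f 97 99 83
f 98 80 100
f 98 100 99
f 99 100 101
f 99 101 83
f 100 80 81
f 100 81 101
f 101 81 82
f 101 82 83



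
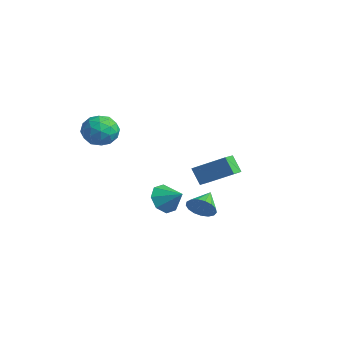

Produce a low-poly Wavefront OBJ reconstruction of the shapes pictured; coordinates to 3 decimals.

v -2.293 2.598 -1.421
v -2.937 2.421 -0.4
v -0.906 3.903 -0.32
v -1.55 3.726 0.701
v -1.73 1.814 -1.201
v -2.374 1.637 -0.18
v -0.343 3.119 -0.1
v -0.987 2.942 0.921
v 0.833 0.484 -1.611
v 1.517 0.724 -1.13
v 0.047 1.476 -0.989
v 1.547 0.962 -1.471
v 1.413 1.09 -1.844
v 1.146 1.079 -2.163
v 0.808 0.932 -2.357
v 0.475 0.682 -2.379
v 0.225 0.387 -2.225
v 0.113 0.114 -1.931
v 0.167 -0.074 -1.563
v 0.373 -0.134 -1.207
v 0.685 -0.053 -0.942
v 1.03 0.152 -0.831
v 1.331 0.432 -0.899
v 1.858 -2.2 0.058
v 2.433 -2.417 -0.694
v 2.902 -1.74 0.722
v 2.156 -1.729 -0.736
v 1.705 -1.318 -0.314
v 1.344 -1.423 0.326
v 1.284 -1.984 0.809
v 1.561 -2.672 0.851
v 2.012 -3.083 0.429
v 2.373 -2.978 -0.211
v -2.679 -3.141 3.265
v -1.723 -3.534 2.939
v -2.657 -4.226 4.641
v -1.701 -4.619 4.315
v -1.771 -3.605 4.69
v -1.785 -2.934 3.839
v -2.595 -4.826 3.741
v -2.609 -4.155 2.89
v -1.672 -4.575 3.234
v -1.162 -3.821 3.82
v -3.218 -3.939 3.76
v -2.708 -3.185 4.346
v -2.203 -3.242 2.981
v -2.177 -4.518 4.599
v -2.218 -3.922 4.819
v -1.656 -4.153 4.628
v -2.239 -2.89 3.51
v -1.677 -3.121 3.319
v -1.705 -3.163 4.348
v -2.703 -4.639 4.261
v -2.141 -4.87 4.07
v -2.724 -3.607 2.952
v -2.162 -3.838 2.761
v -2.675 -4.597 3.232
v -1.611 -4.085 2.963
v -1.598 -4.723 3.772
v -2.124 -4.844 3.434
v -2.132 -4.45 2.934
v -1.312 -3.642 3.308
v -1.298 -4.279 4.117
v -1.339 -3.683 4.337
v -1.348 -3.289 3.837
v -1.281 -4.254 3.481
v -3.082 -3.481 3.463
v -3.068 -4.118 4.272
v -3.032 -4.471 3.743
v -3.041 -4.077 3.243
v -2.782 -3.037 3.808
v -2.769 -3.675 4.617
v -2.248 -3.31 4.646
v -2.256 -2.916 4.146
v -3.099 -3.506 4.099
f 2 4 1
f 5 2 1
f 1 4 3
f 3 5 1
f 2 8 4
f 6 2 5
f 6 8 2
f 4 8 3
f 7 5 3
f 3 8 7
f 7 6 5
f 8 6 7
f 10 9 12
f 10 12 11
f 12 9 13
f 12 13 11
f 13 9 14
f 13 14 11
f 14 9 15
f 14 15 11
f 15 9 16
f 15 16 11
f 16 9 17
f 16 17 11
f 17 9 18
f 17 18 11
f 18 9 19
f 18 19 11
f 19 9 20
f 19 20 11
f 20 9 21
f 20 21 11
f 21 9 22
f 21 22 11
f 22 9 23
f 22 23 11
f 23 9 10
f 23 10 11
f 25 24 27
f 25 27 26
f 27 24 28
f 27 28 26
f 28 24 29
f 28 29 26
f 29 24 30
f 29 30 26
f 30 24 31
f 30 31 26
f 31 24 32
f 31 32 26
f 32 24 33
f 32 33 26
f 33 24 25
f 33 25 26
f 34 71 50
f 71 45 74
f 50 74 39
f 71 74 50
f 34 50 46
f 50 39 51
f 46 51 35
f 50 51 46
f 34 46 55
f 46 35 56
f 55 56 41
f 46 56 55
f 34 55 67
f 55 41 70
f 67 70 44
f 55 70 67
f 34 67 71
f 67 44 75
f 71 75 45
f 67 75 71
f 35 51 62
f 51 39 65
f 62 65 43
f 51 65 62
f 39 74 52
f 74 45 73
f 52 73 38
f 74 73 52
f 45 75 72
f 75 44 68
f 72 68 36
f 75 68 72
f 44 70 69
f 70 41 57
f 69 57 40
f 70 57 69
f 41 56 61
f 56 35 58
f 61 58 42
f 56 58 61
f 37 63 49
f 63 43 64
f 49 64 38
f 63 64 49
f 37 49 47
f 49 38 48
f 47 48 36
f 49 48 47
f 37 47 54
f 47 36 53
f 54 53 40
f 47 53 54
f 37 54 59
f 54 40 60
f 59 60 42
f 54 60 59
f 37 59 63
f 59 42 66
f 63 66 43
f 59 66 63
f 38 64 52
f 64 43 65
f 52 65 39
f 64 65 52
f 36 48 72
f 48 38 73
f 72 73 45
f 48 73 72
f 40 53 69
f 53 36 68
f 69 68 44
f 53 68 69
f 42 60 61
f 60 40 57
f 61 57 41
f 60 57 61
f 43 66 62
f 66 42 58
f 62 58 35
f 66 58 62



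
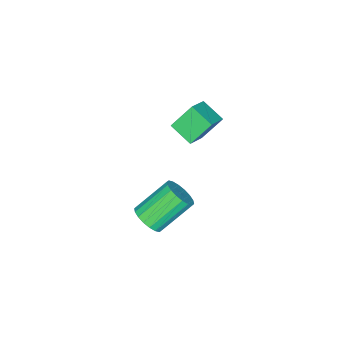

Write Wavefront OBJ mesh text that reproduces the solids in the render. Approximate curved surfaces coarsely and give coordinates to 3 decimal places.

v 2.808 1.277 -1.817
v 3.334 1.485 -1.387
v 2.157 2.111 -0.253
v 1.632 1.903 -0.683
v 3.29 1.737 -1.571
v 2.113 2.364 -0.438
v 3.151 1.899 -1.805
v 1.974 2.525 -0.671
v 2.944 1.937 -2.041
v 1.767 2.563 -0.907
v 2.71 1.844 -2.232
v 1.533 2.471 -1.098
v 2.496 1.64 -2.341
v 1.319 2.266 -1.208
v 2.344 1.363 -2.347
v 1.167 1.989 -1.213
v 2.283 1.069 -2.247
v 1.106 1.695 -1.113
v 2.327 0.816 -2.062
v 1.15 1.443 -0.929
v 2.466 0.655 -1.829
v 1.289 1.281 -0.695
v 2.673 0.617 -1.593
v 1.496 1.243 -0.459
v 2.907 0.709 -1.402
v 1.73 1.336 -0.268
v 3.121 0.914 -1.292
v 1.944 1.54 -0.159
v 3.273 1.191 -1.287
v 2.096 1.817 -0.153
v -0.205 1.545 3.363
v 0.701 1.704 3.869
v -0.131 2.507 2.926
v 0.776 2.667 3.431
v 0.424 1.053 2.389
v 1.331 1.213 2.894
v 0.499 2.016 1.951
v 1.405 2.175 2.457
f 2 1 5
f 2 5 3
f 3 5 6
f 3 6 4
f 5 1 7
f 5 7 6
f 6 7 8
f 6 8 4
f 7 1 9
f 7 9 8
f 8 9 10
f 8 10 4
f 9 1 11
f 9 11 10
f 10 11 12
f 10 12 4
f 11 1 13
f 11 13 12
f 12 13 14
f 12 14 4
f 13 1 15
f 13 15 14
f 14 15 16
f 14 16 4
f 15 1 17
f 15 17 16
f 16 17 18
f 16 18 4
f 17 1 19
f 17 19 18
f 18 19 20
f 18 20 4
f 19 1 21
f 19 21 20
f 20 21 22
f 20 22 4
f 21 1 23
f 21 23 22
f 22 23 24
f 22 24 4
f 23 1 25
f 23 25 24
f 24 25 26
f 24 26 4
f 25 1 27
f 25 27 26
f 26 27 28
f 26 28 4
f 27 1 29
f 27 29 28
f 28 29 30
f 28 30 4
f 29 1 2
f 29 2 30
f 30 2 3
f 30 3 4
f 32 34 31
f 35 32 31
f 31 34 33
f 33 35 31
f 32 38 34
f 36 32 35
f 36 38 32
f 34 38 33
f 37 35 33
f 33 38 37
f 37 36 35
f 38 36 37



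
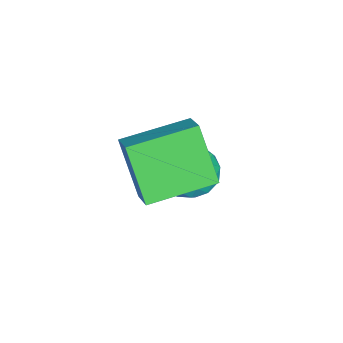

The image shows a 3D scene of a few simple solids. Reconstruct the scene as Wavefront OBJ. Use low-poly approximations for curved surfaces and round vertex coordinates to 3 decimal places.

v -3.938 1.162 -1.276
v -3.514 1.459 -2.018
v -3.646 -0.219 -1.662
v -3.222 0.078 -2.404
v -2.86 0.223 -1.588
v -3.041 1.076 -1.35
v -4.119 0.164 -2.33
v -4.3 1.017 -2.092
v -3.626 0.842 -2.67
v -2.848 0.878 -2.211
v -4.312 0.362 -1.469
v -3.534 0.398 -1.01
v -3.752 1.432 -1.613
v -3.408 -0.192 -2.067
v -3.196 -0.107 -1.587
v -2.947 0.068 -2.023
v -3.473 1.207 -1.22
v -3.224 1.381 -1.656
v -2.84 0.655 -1.404
v -3.936 -0.141 -2.024
v -3.687 0.033 -2.46
v -4.213 1.172 -1.657
v -3.964 1.347 -2.093
v -4.32 0.585 -2.276
v -3.569 1.243 -2.432
v -3.397 0.432 -2.659
v -3.924 0.482 -2.616
v -4.03 0.984 -2.476
v -3.111 1.265 -2.163
v -2.94 0.453 -2.389
v -2.727 0.538 -1.91
v -2.833 1.04 -1.77
v -3.177 0.902 -2.545
v -4.22 0.787 -1.291
v -4.049 -0.025 -1.517
v -4.327 0.2 -1.91
v -4.433 0.702 -1.77
v -3.763 0.808 -1.021
v -3.591 -0.003 -1.248
v -3.13 0.256 -1.204
v -3.236 0.758 -1.064
v -3.983 0.338 -1.135
v -1.183 -0.091 -0.637
v -1.862 -0.806 0.928
v -2.284 1.522 -0.379
v -2.963 0.807 1.187
v -0.477 0.313 -0.147
v -1.156 -0.402 1.419
v -1.578 1.926 0.112
v -2.257 1.211 1.677
f 1 38 17
f 38 12 41
f 17 41 6
f 38 41 17
f 1 17 13
f 17 6 18
f 13 18 2
f 17 18 13
f 1 13 22
f 13 2 23
f 22 23 8
f 13 23 22
f 1 22 34
f 22 8 37
f 34 37 11
f 22 37 34
f 1 34 38
f 34 11 42
f 38 42 12
f 34 42 38
f 2 18 29
f 18 6 32
f 29 32 10
f 18 32 29
f 6 41 19
f 41 12 40
f 19 40 5
f 41 40 19
f 12 42 39
f 42 11 35
f 39 35 3
f 42 35 39
f 11 37 36
f 37 8 24
f 36 24 7
f 37 24 36
f 8 23 28
f 23 2 25
f 28 25 9
f 23 25 28
f 4 30 16
f 30 10 31
f 16 31 5
f 30 31 16
f 4 16 14
f 16 5 15
f 14 15 3
f 16 15 14
f 4 14 21
f 14 3 20
f 21 20 7
f 14 20 21
f 4 21 26
f 21 7 27
f 26 27 9
f 21 27 26
f 4 26 30
f 26 9 33
f 30 33 10
f 26 33 30
f 5 31 19
f 31 10 32
f 19 32 6
f 31 32 19
f 3 15 39
f 15 5 40
f 39 40 12
f 15 40 39
f 7 20 36
f 20 3 35
f 36 35 11
f 20 35 36
f 9 27 28
f 27 7 24
f 28 24 8
f 27 24 28
f 10 33 29
f 33 9 25
f 29 25 2
f 33 25 29
f 44 46 43
f 47 44 43
f 43 46 45
f 45 47 43
f 44 50 46
f 48 44 47
f 48 50 44
f 46 50 45
f 49 47 45
f 45 50 49
f 49 48 47
f 50 48 49



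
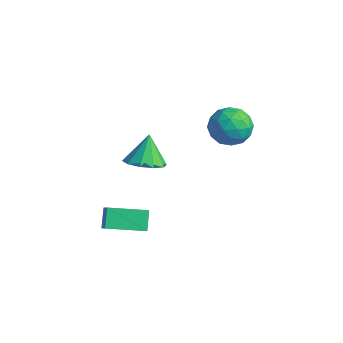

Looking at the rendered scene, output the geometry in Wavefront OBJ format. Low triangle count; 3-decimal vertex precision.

v -3.528 4.124 2.065
v -2.632 4.178 1.32
v -2.728 2.642 2.92
v -1.832 2.696 2.175
v -1.979 3.536 2.972
v -2.474 4.452 2.443
v -2.886 2.368 1.797
v -3.381 3.284 1.268
v -2.235 3.093 1.154
v -1.675 3.814 1.88
v -3.685 3.006 2.36
v -3.125 3.727 3.086
v -3.15 4.281 1.618
v -2.21 2.539 2.622
v -2.296 3.033 3.091
v -1.77 3.064 2.653
v -3.057 4.442 2.278
v -2.53 4.474 1.84
v -2.147 4.096 2.811
v -2.83 2.346 2.4
v -2.303 2.378 1.962
v -3.59 3.756 1.587
v -3.064 3.787 1.149
v -3.213 2.724 1.429
v -2.39 3.675 1.082
v -1.92 2.804 1.584
v -2.54 2.611 1.362
v -2.83 3.15 1.052
v -2.061 4.099 1.508
v -1.59 3.228 2.011
v -1.677 3.722 2.479
v -1.968 4.26 2.169
v -1.828 3.461 1.411
v -3.77 3.592 2.229
v -3.299 2.721 2.732
v -3.392 2.56 2.071
v -3.683 3.098 1.761
v -3.44 4.016 2.656
v -2.97 3.145 3.158
v -2.53 3.67 3.188
v -2.82 4.209 2.878
v -3.532 3.359 2.829
v -2.33 -2.133 2.773
v -1.374 -1.767 2.89
v -2.75 -1.487 4.187
v -1.718 -1.325 2.587
v -2.295 -1.193 2.354
v -2.886 -1.419 2.282
v -3.264 -1.918 2.397
v -3.285 -2.499 2.656
v -2.941 -2.94 2.96
v -2.364 -3.073 3.192
v -1.773 -2.847 3.265
v -1.395 -2.348 3.149
v -3.681 -3.457 -2.329
v -4.244 -2.871 -1.502
v -4.537 -3.022 -3.22
v -5.1 -2.436 -2.393
v -2.52 -1.864 -2.667
v -3.083 -1.278 -1.84
v -3.376 -1.429 -3.558
v -3.939 -0.843 -2.731
f 1 38 17
f 38 12 41
f 17 41 6
f 38 41 17
f 1 17 13
f 17 6 18
f 13 18 2
f 17 18 13
f 1 13 22
f 13 2 23
f 22 23 8
f 13 23 22
f 1 22 34
f 22 8 37
f 34 37 11
f 22 37 34
f 1 34 38
f 34 11 42
f 38 42 12
f 34 42 38
f 2 18 29
f 18 6 32
f 29 32 10
f 18 32 29
f 6 41 19
f 41 12 40
f 19 40 5
f 41 40 19
f 12 42 39
f 42 11 35
f 39 35 3
f 42 35 39
f 11 37 36
f 37 8 24
f 36 24 7
f 37 24 36
f 8 23 28
f 23 2 25
f 28 25 9
f 23 25 28
f 4 30 16
f 30 10 31
f 16 31 5
f 30 31 16
f 4 16 14
f 16 5 15
f 14 15 3
f 16 15 14
f 4 14 21
f 14 3 20
f 21 20 7
f 14 20 21
f 4 21 26
f 21 7 27
f 26 27 9
f 21 27 26
f 4 26 30
f 26 9 33
f 30 33 10
f 26 33 30
f 5 31 19
f 31 10 32
f 19 32 6
f 31 32 19
f 3 15 39
f 15 5 40
f 39 40 12
f 15 40 39
f 7 20 36
f 20 3 35
f 36 35 11
f 20 35 36
f 9 27 28
f 27 7 24
f 28 24 8
f 27 24 28
f 10 33 29
f 33 9 25
f 29 25 2
f 33 25 29
f 44 43 46
f 44 46 45
f 46 43 47
f 46 47 45
f 47 43 48
f 47 48 45
f 48 43 49
f 48 49 45
f 49 43 50
f 49 50 45
f 50 43 51
f 50 51 45
f 51 43 52
f 51 52 45
f 52 43 53
f 52 53 45
f 53 43 54
f 53 54 45
f 54 43 44
f 54 44 45
f 56 58 55
f 59 56 55
f 55 58 57
f 57 59 55
f 56 62 58
f 60 56 59
f 60 62 56
f 58 62 57
f 61 59 57
f 57 62 61
f 61 60 59
f 62 60 61



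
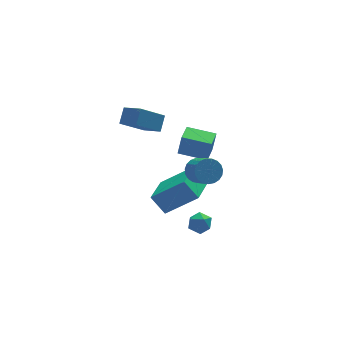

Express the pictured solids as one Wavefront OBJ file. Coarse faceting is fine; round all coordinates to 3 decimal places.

v 0.252 -1.664 -0.609
v 1.725 -2.359 0.701
v -0.249 -1.029 0.292
v 1.224 -1.725 1.601
v 1.376 -0.135 -1.061
v 2.849 -0.831 0.248
v 0.875 0.499 -0.161
v 2.348 -0.196 1.149
v -0.078 3.719 2.282
v 0.439 2.702 2.792
v 0.389 4.299 2.964
v 0.907 3.282 3.474
v 1.293 3.878 1.206
v 1.811 2.861 1.716
v 1.761 4.458 1.888
v 2.278 3.441 2.398
v 2.631 -1.291 2.471
v 2.841 -1.283 3.622
v 1.422 -0.412 2.685
v 1.632 -0.404 3.836
v 3.288 -0.356 2.344
v 3.498 -0.348 3.495
v 2.079 0.523 2.558
v 2.289 0.531 3.709
v 1.911 -1.647 -2.229
v 2.352 -1.468 -1.739
v 1.588 -2.512 -1.621
v 2.029 -2.333 -1.131
v 1.48 -1.945 -1.256
v 1.68 -1.41 -1.632
v 2.26 -2.57 -1.728
v 2.46 -2.035 -2.104
v 2.568 -2.038 -1.429
v 2.086 -1.652 -1.137
v 1.854 -2.328 -2.223
v 1.372 -1.942 -1.931
v 1.697 -2.436 2.901
v 2.025 -2.039 3.418
v 2.111 -3.046 4.137
v 1.783 -3.444 3.619
v 1.732 -2.011 3.493
v 1.818 -3.018 4.211
v 1.433 -2.056 3.465
v 1.519 -3.063 4.184
v 1.18 -2.167 3.34
v 1.266 -3.174 4.058
v 1.016 -2.325 3.139
v 1.102 -3.332 3.857
v 0.97 -2.502 2.896
v 1.056 -3.509 3.615
v 1.05 -2.667 2.655
v 1.136 -3.674 3.373
v 1.241 -2.793 2.456
v 1.327 -3.8 3.174
v 1.512 -2.857 2.334
v 1.598 -3.864 3.052
v 1.814 -2.848 2.31
v 1.9 -3.855 3.028
v 2.096 -2.768 2.388
v 2.182 -3.775 3.106
v 2.31 -2.631 2.555
v 2.396 -3.638 3.273
v 2.417 -2.46 2.781
v 2.503 -3.467 3.5
v 2.4 -2.285 3.029
v 2.486 -3.292 3.747
v 2.261 -2.136 3.254
v 2.347 -3.143 3.972
f 2 4 1
f 5 2 1
f 1 4 3
f 3 5 1
f 2 8 4
f 6 2 5
f 6 8 2
f 4 8 3
f 7 5 3
f 3 8 7
f 7 6 5
f 8 6 7
f 10 12 9
f 13 10 9
f 9 12 11
f 11 13 9
f 10 16 12
f 14 10 13
f 14 16 10
f 12 16 11
f 15 13 11
f 11 16 15
f 15 14 13
f 16 14 15
f 18 20 17
f 21 18 17
f 17 20 19
f 19 21 17
f 18 24 20
f 22 18 21
f 22 24 18
f 20 24 19
f 23 21 19
f 19 24 23
f 23 22 21
f 24 22 23
f 25 36 30
f 25 30 26
f 25 26 32
f 25 32 35
f 25 35 36
f 26 30 34
f 30 36 29
f 36 35 27
f 35 32 31
f 32 26 33
f 28 34 29
f 28 29 27
f 28 27 31
f 28 31 33
f 28 33 34
f 29 34 30
f 27 29 36
f 31 27 35
f 33 31 32
f 34 33 26
f 38 37 41
f 38 41 39
f 39 41 42
f 39 42 40
f 41 37 43
f 41 43 42
f 42 43 44
f 42 44 40
f 43 37 45
f 43 45 44
f 44 45 46
f 44 46 40
f 45 37 47
f 45 47 46
f 46 47 48
f 46 48 40
f 47 37 49
f 47 49 48
f 48 49 50
f 48 50 40
f 49 37 51
f 49 51 50
f 50 51 52
f 50 52 40
f 51 37 53
f 51 53 52
f 52 53 54
f 52 54 40
f 53 37 55
f 53 55 54
f 54 55 56
f 54 56 40
f 55 37 57
f 55 57 56
f 56 57 58
f 56 58 40
f 57 37 59
f 57 59 58
f 58 59 60
f 58 60 40
f 59 37 61
f 59 61 60
f 60 61 62
f 60 62 40
f 61 37 63
f 61 63 62
f 62 63 64
f 62 64 40
f 63 37 65
f 63 65 64
f 64 65 66
f 64 66 40
f 65 37 67
f 65 67 66
f 66 67 68
f 66 68 40
f 67 37 38
f 67 38 68
f 68 38 39
f 68 39 40

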